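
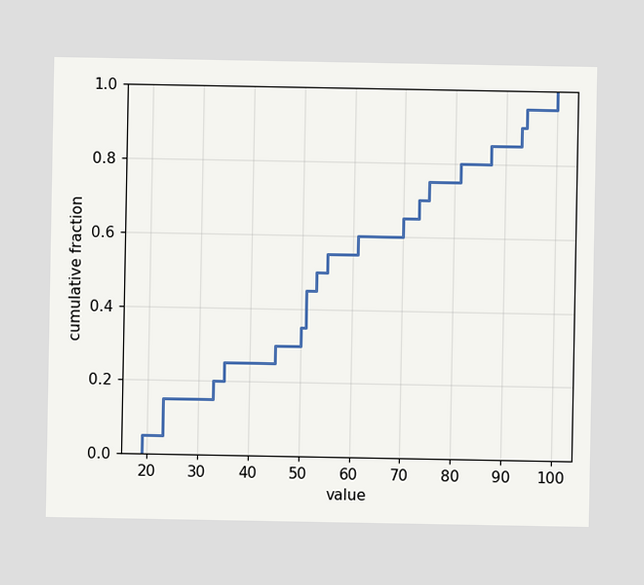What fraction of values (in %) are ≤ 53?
At x=53 the ECDF step is at 50%.

50%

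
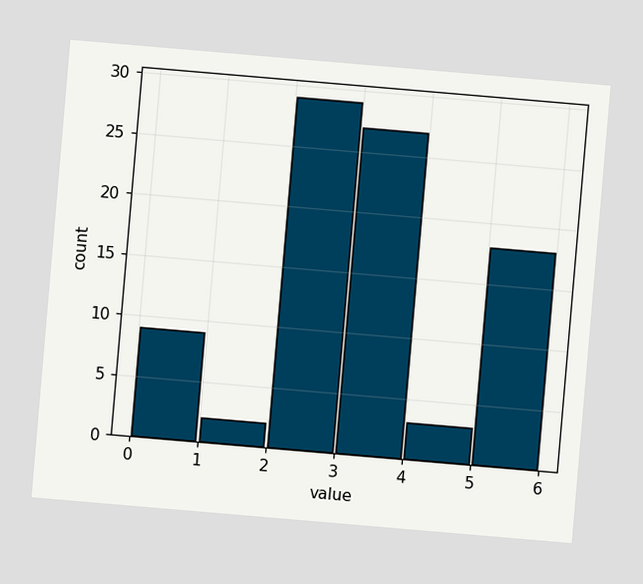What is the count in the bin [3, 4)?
27

The chart is tilted about 5° clockwise. The [3, 4) bin has height 27.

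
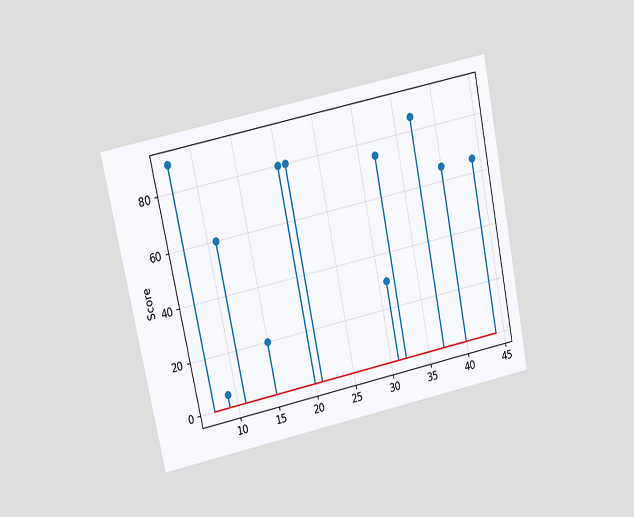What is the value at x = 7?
The chart is tilted about 12° counter-clockwise and viewed at a slight angle. The stem at x=7 reaches 90.

90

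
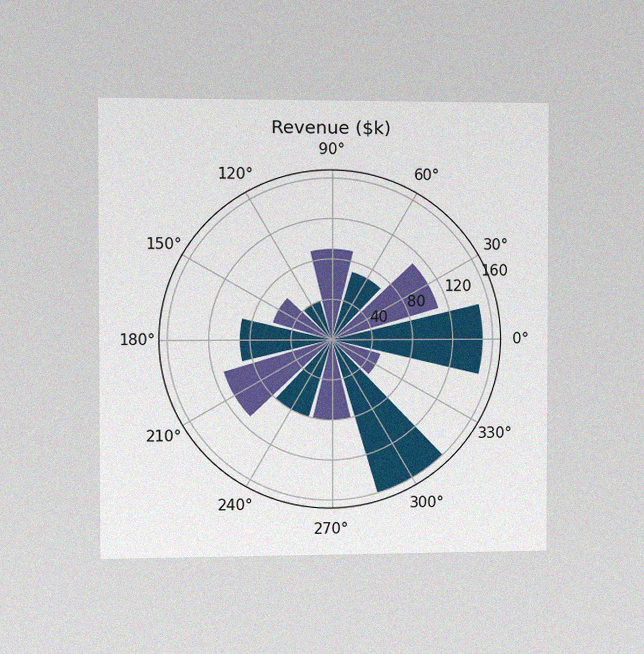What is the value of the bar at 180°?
$90k

The chart is viewed slightly from the left, with some photo noise. The bar at 180° reaches $90k on the radial axis.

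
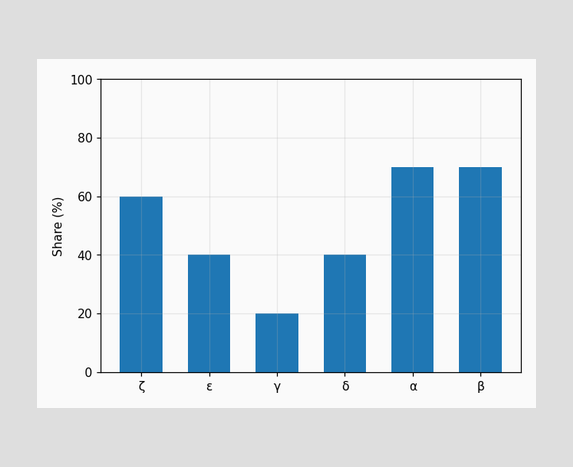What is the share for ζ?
60%

Reading along the chart's y-axis, the ζ bar reaches 60%.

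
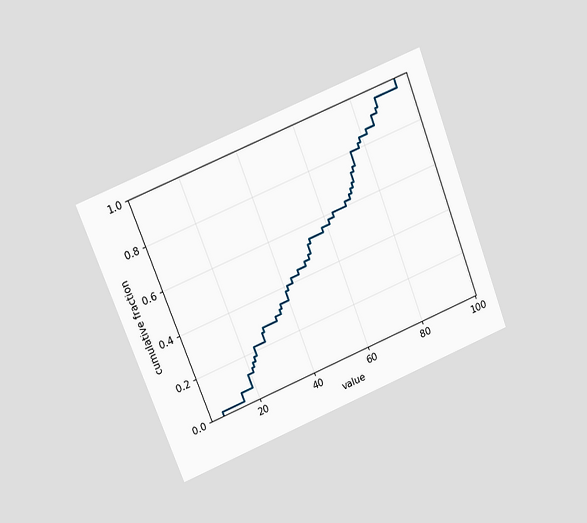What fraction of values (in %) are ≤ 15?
The chart is tilted about 21° counter-clockwise and viewed at a slight angle. At x=15 the ECDF step is at 6%.

6%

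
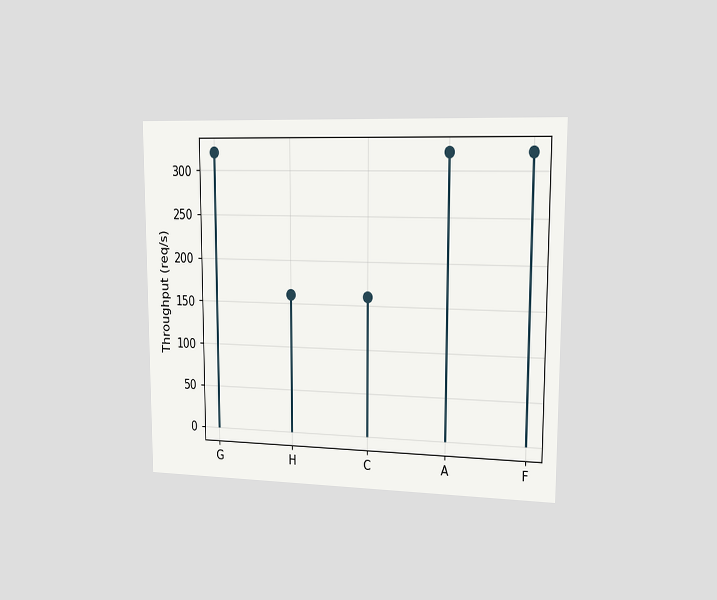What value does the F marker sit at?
320req/s

The chart is viewed slightly from the right. The F marker sits at 320req/s.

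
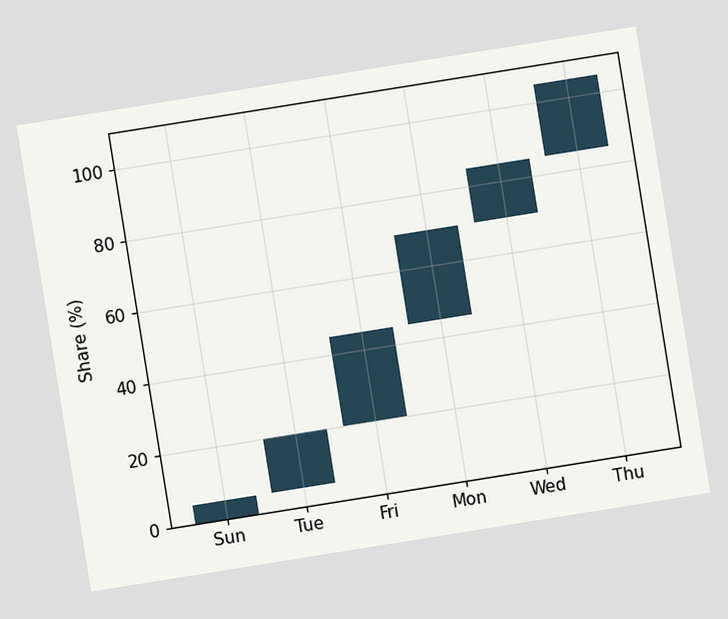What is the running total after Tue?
The chart is tilted about 9° counter-clockwise. After Tue the running total reaches 20%.

20%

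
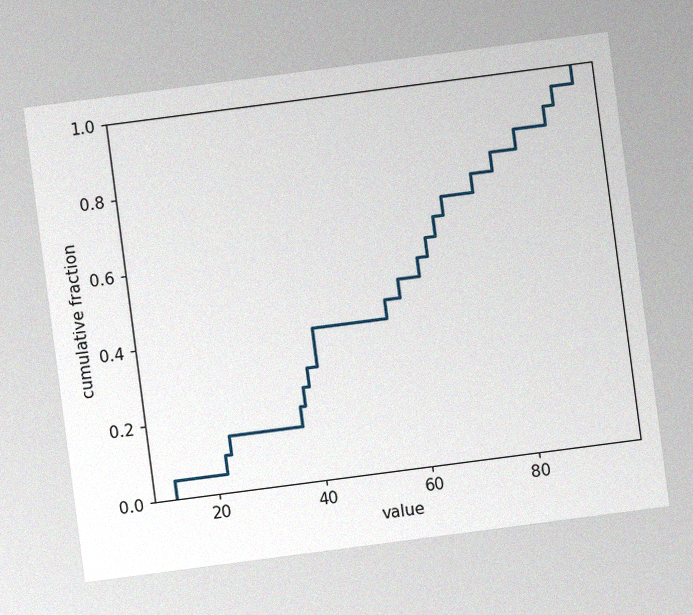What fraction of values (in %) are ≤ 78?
The chart is tilted about 7° counter-clockwise, with some photo noise. At x=78 the ECDF step is at 80%.

80%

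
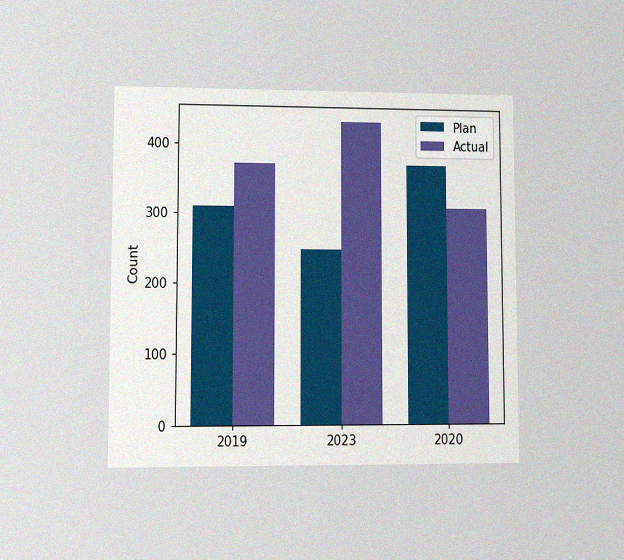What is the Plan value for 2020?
372

The chart is viewed at a slight angle, with some photo noise. The Plan bar at 2020 reaches 372 on the y-axis.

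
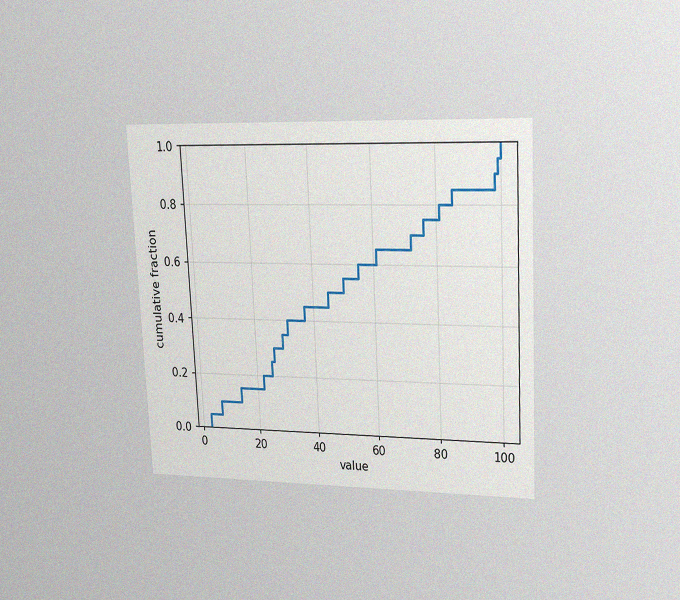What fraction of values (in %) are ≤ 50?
The chart is tilted about 3° counter-clockwise and viewed at a slight angle, with some photo noise. At x=50 the ECDF step is at 55%.

55%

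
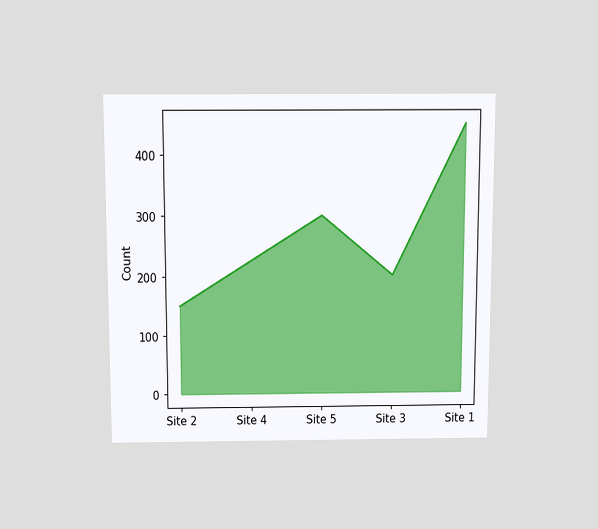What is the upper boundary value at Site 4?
The chart is viewed slightly from above. At Site 4 the upper boundary is at 225.

225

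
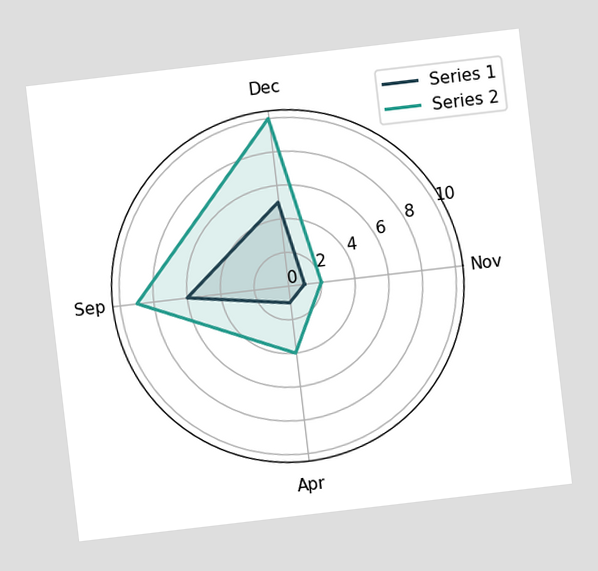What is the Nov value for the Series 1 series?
The chart is tilted about 7° counter-clockwise. On the Nov axis, Series 1 reaches 1.

1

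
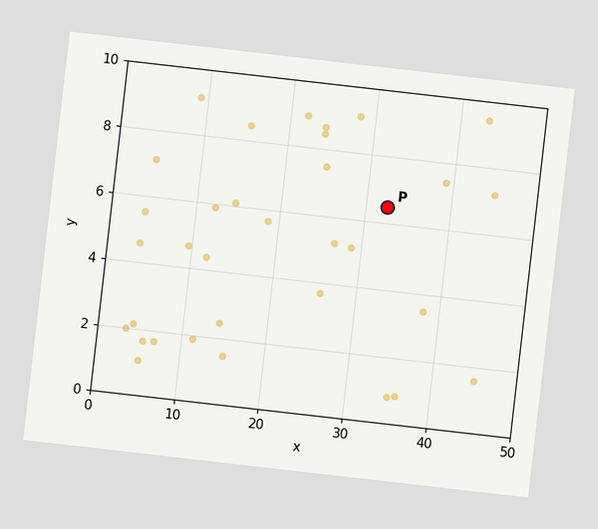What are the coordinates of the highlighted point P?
The chart is tilted about 7° clockwise. Following the gridlines from P to each axis, P sits at (32.5, 6.5).

(32.5, 6.5)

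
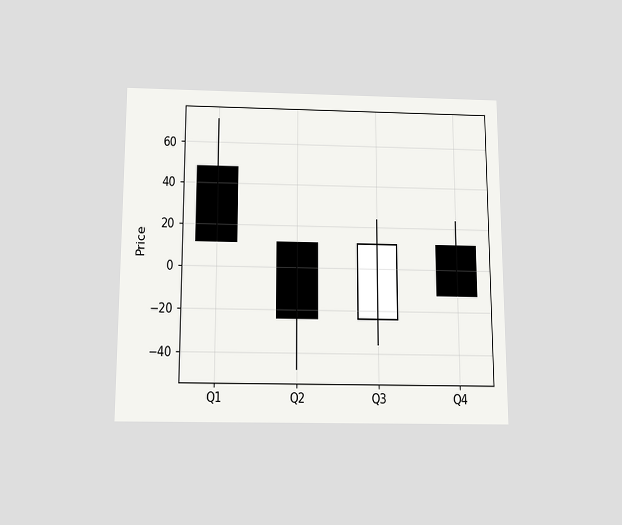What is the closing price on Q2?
-24

The chart is viewed slightly from below. The Q2 candle closes at -24.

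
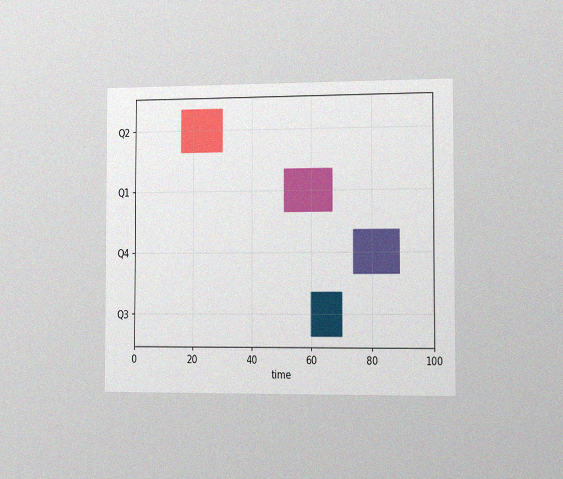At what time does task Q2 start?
The chart is viewed slightly from the right, with some photo noise. The Q2 bar begins at t=16.

16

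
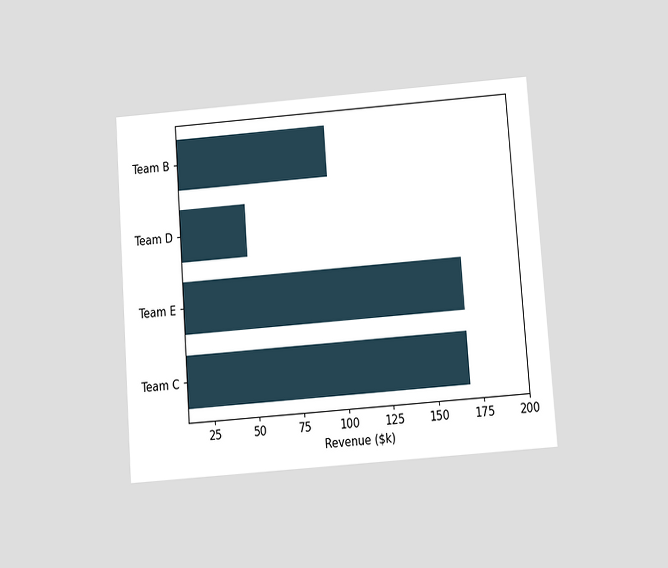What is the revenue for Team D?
The chart is tilted about 4° counter-clockwise and viewed slightly from below. Reading along the chart's x-axis, the Team D bar reaches $48k.

$48k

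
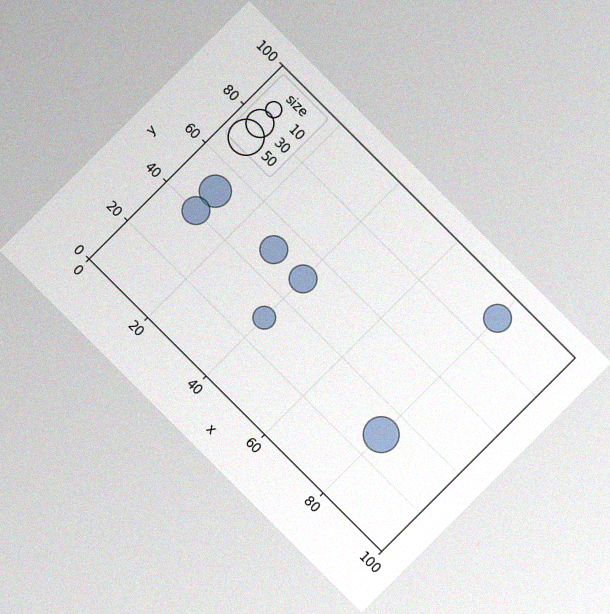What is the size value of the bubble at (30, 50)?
The chart is tilted about 45° clockwise, with some photo noise. Matching the bubble at (30, 50) against the size legend gives 30.

30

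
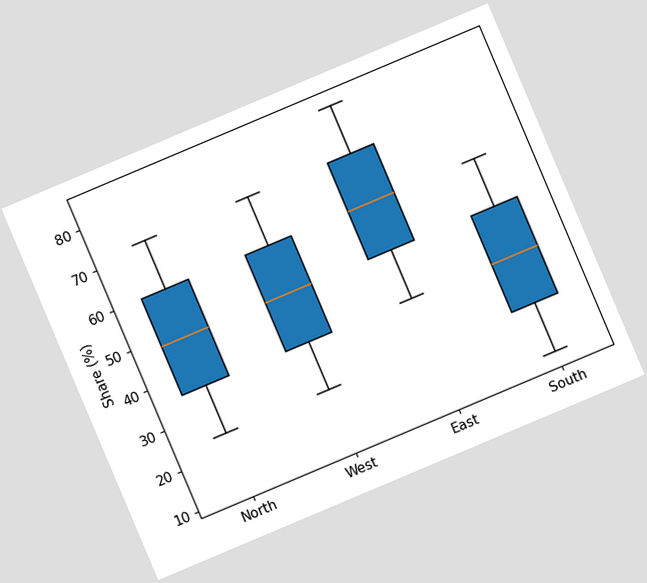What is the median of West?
48%

The chart is tilted about 23° counter-clockwise. The median line in the West box sits at 48%.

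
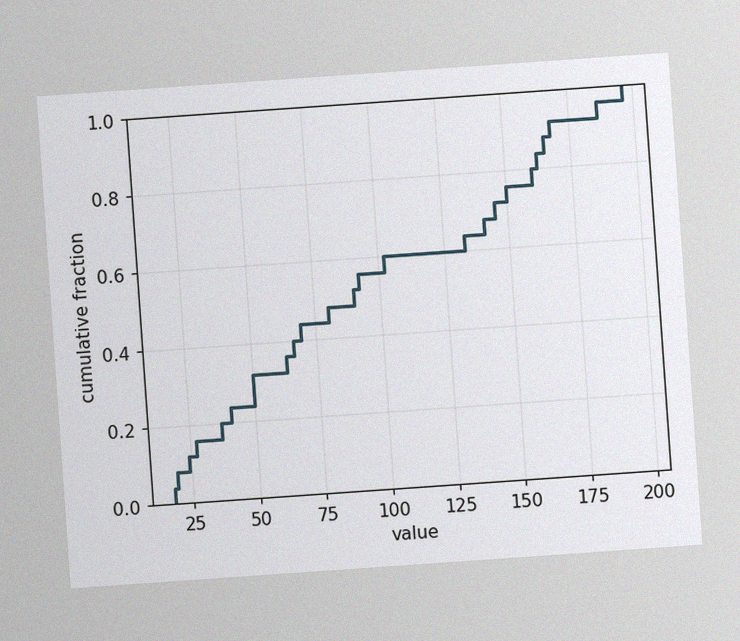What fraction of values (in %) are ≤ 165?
88%

The chart is tilted about 4° counter-clockwise, with some photo noise. At x=165 the ECDF step is at 88%.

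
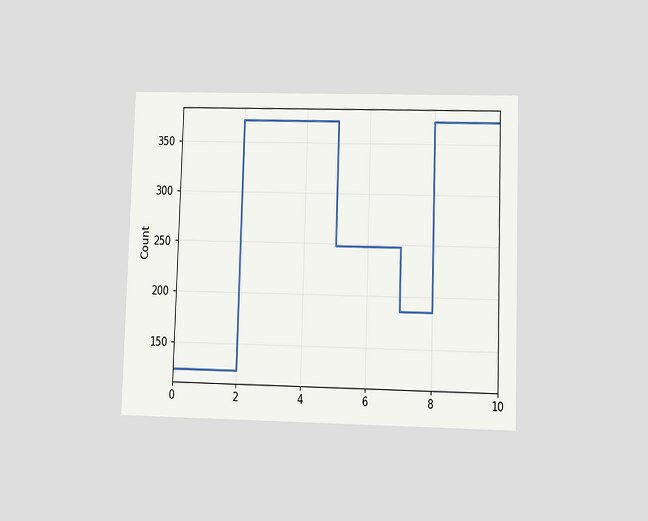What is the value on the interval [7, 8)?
186

The chart is viewed at a slight angle. On [7, 8) the step sits at 186.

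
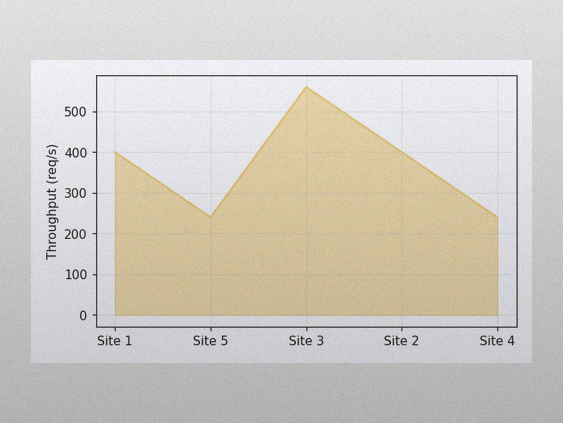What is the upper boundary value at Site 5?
240req/s

The image has some photo noise and uneven lighting. At Site 5 the upper boundary is at 240req/s.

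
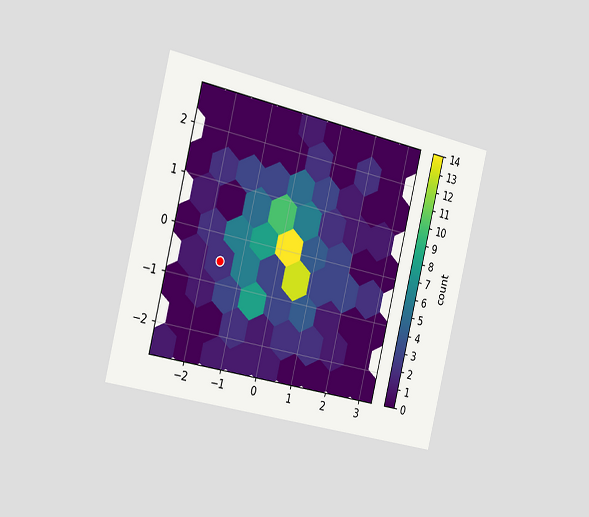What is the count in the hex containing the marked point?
2

The chart is tilted about 14° clockwise and viewed slightly from the left. The marked hex reads 2 on the colorbar.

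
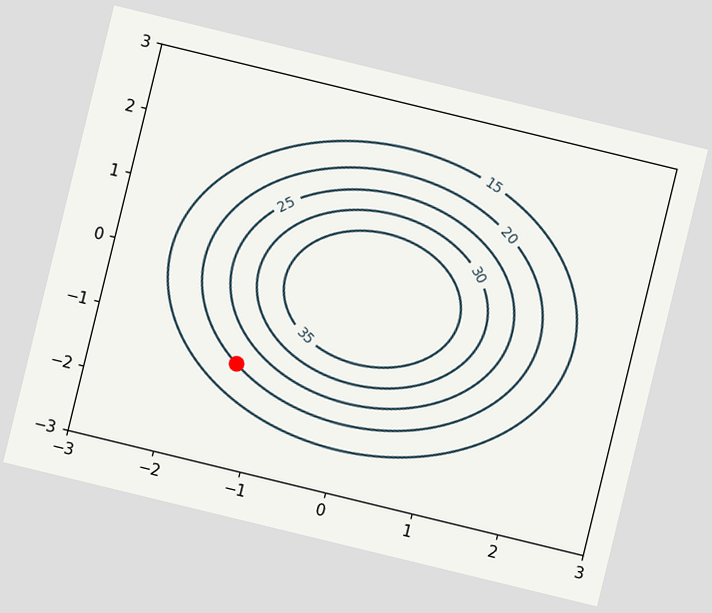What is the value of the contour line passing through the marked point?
20

The chart is tilted about 14° clockwise. The marked point sits on the contour labelled 20.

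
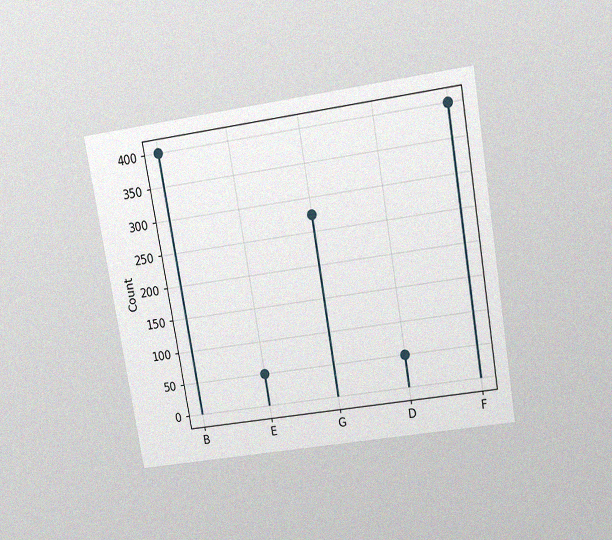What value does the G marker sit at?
275

The chart is tilted about 10° counter-clockwise and viewed slightly from above, with some photo noise. The G marker sits at 275.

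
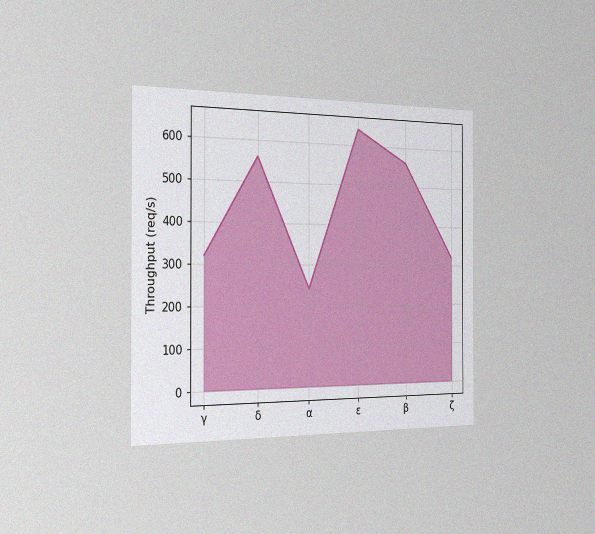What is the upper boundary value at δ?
560req/s

The chart is viewed slightly from the left, with some photo noise. At δ the upper boundary is at 560req/s.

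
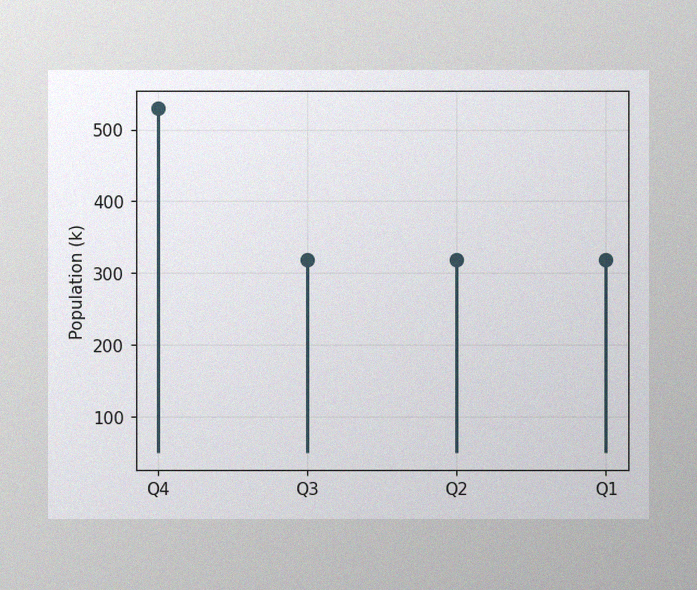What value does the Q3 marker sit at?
318k

The image has some photo noise and uneven lighting. The Q3 marker sits at 318k.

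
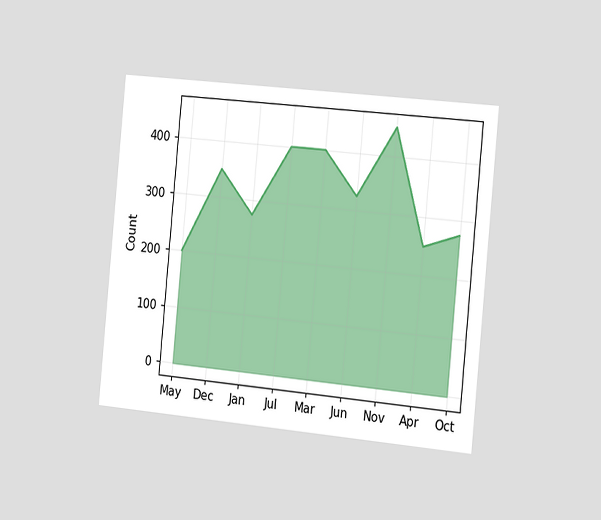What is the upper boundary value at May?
The chart is tilted about 5° clockwise and viewed slightly from the right. At May the upper boundary is at 200.

200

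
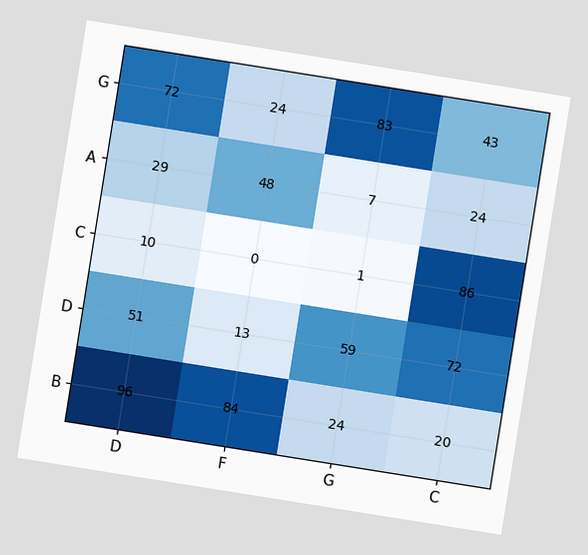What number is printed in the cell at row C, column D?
10

The chart is tilted about 9° clockwise. The (C, D) cell reads 10.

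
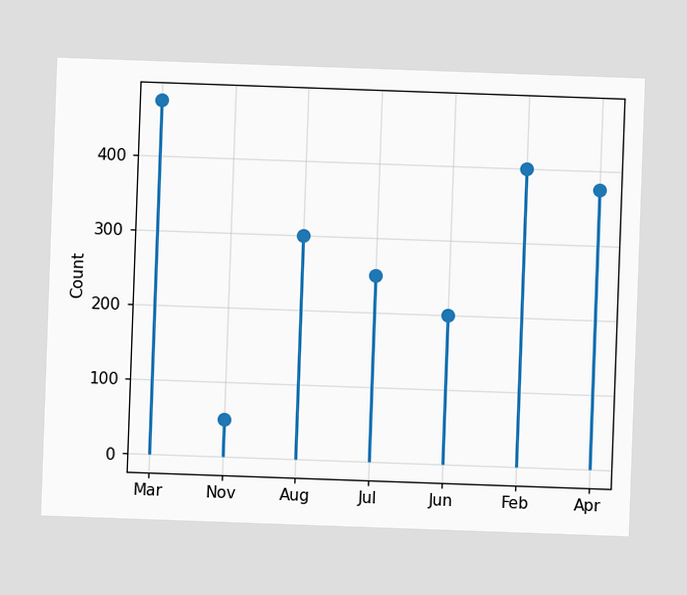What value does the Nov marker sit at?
50

The chart is tilted about 2° clockwise. The Nov marker sits at 50.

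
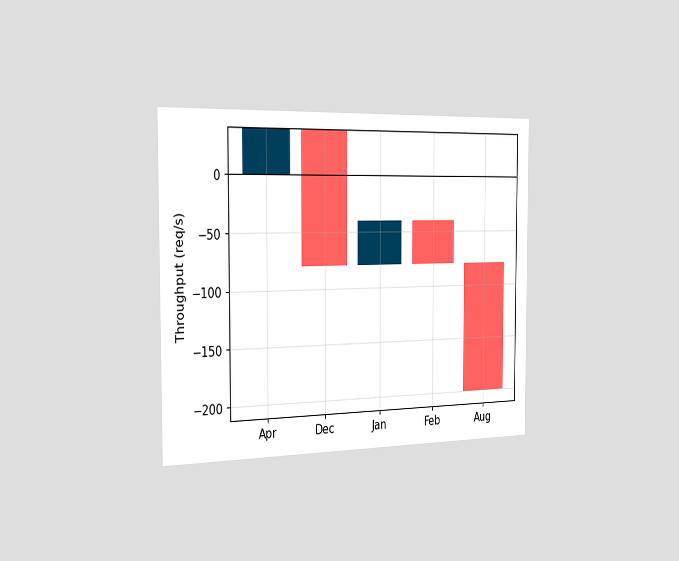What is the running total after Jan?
The chart is viewed slightly from the left. After Jan the running total reaches -40req/s.

-40req/s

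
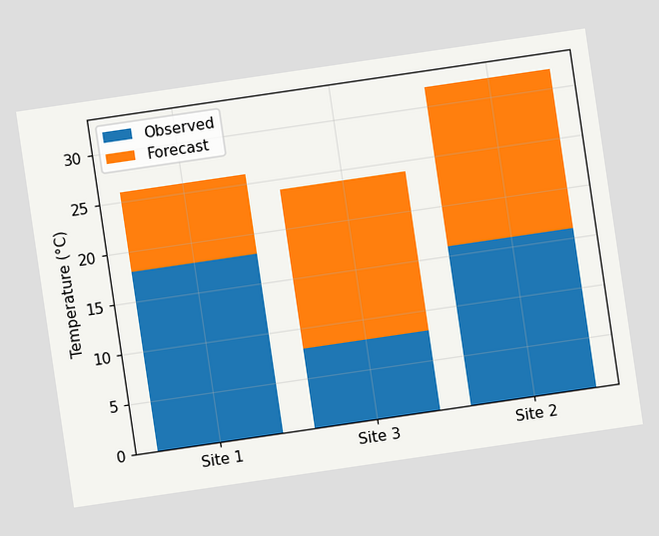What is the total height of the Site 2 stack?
32°C

The chart is tilted about 8° counter-clockwise. The Site 2 stack's top reaches 32°C on the y-axis.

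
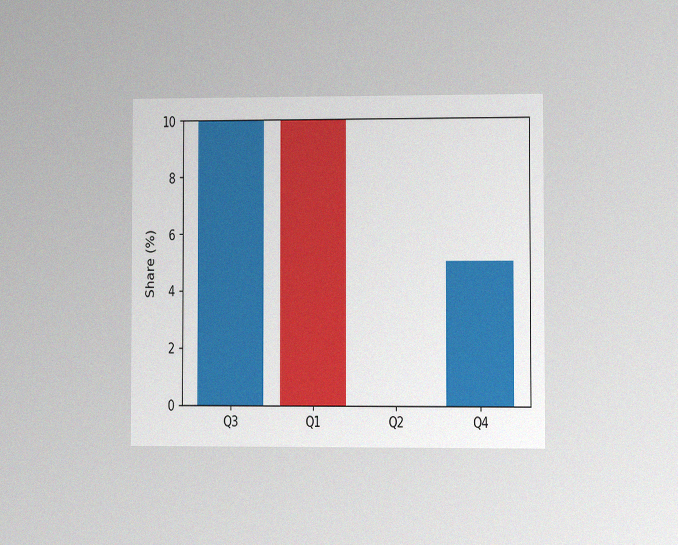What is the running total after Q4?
The chart is viewed at a slight angle, with some photo noise. After Q4 the running total reaches 5%.

5%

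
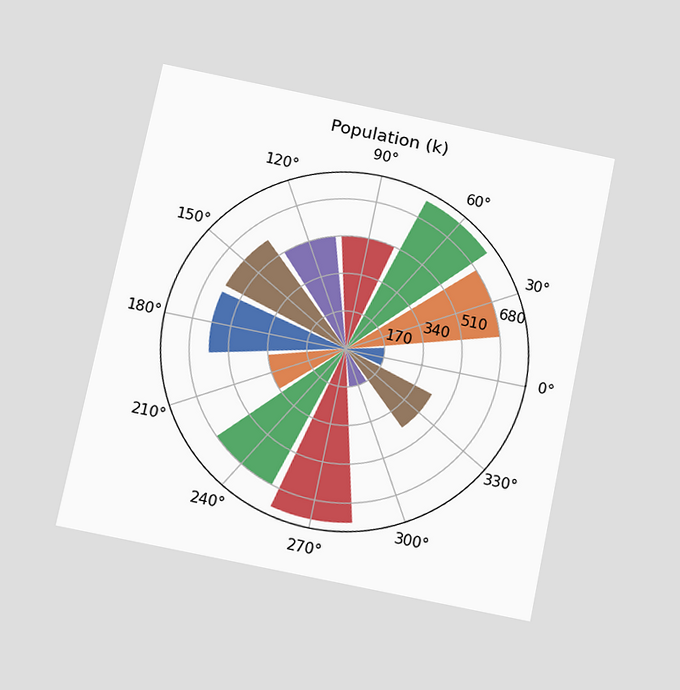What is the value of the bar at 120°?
The chart is tilted about 11° clockwise and viewed slightly from below. The bar at 120° reaches 510k on the radial axis.

510k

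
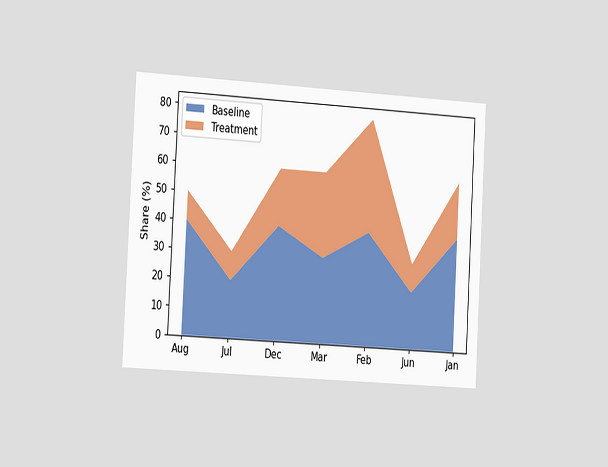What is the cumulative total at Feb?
80%

The chart is tilted about 3° clockwise and viewed slightly from the left. The stacked total at Feb reaches 80%.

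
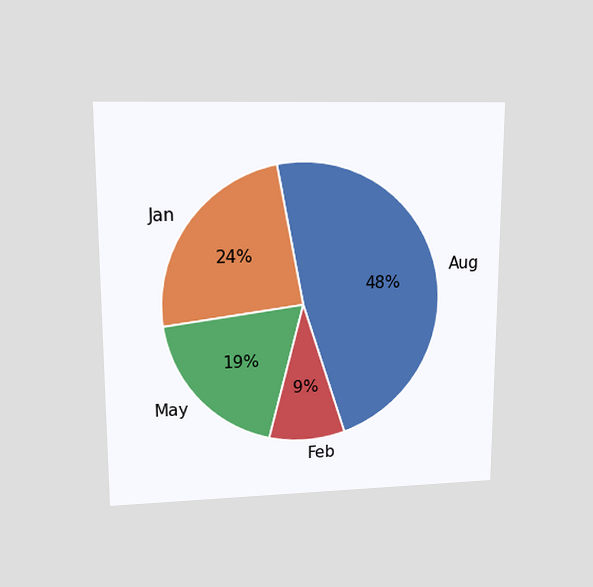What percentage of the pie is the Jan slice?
24%

The chart is viewed at a slight angle. The Jan slice takes up 24% of the pie.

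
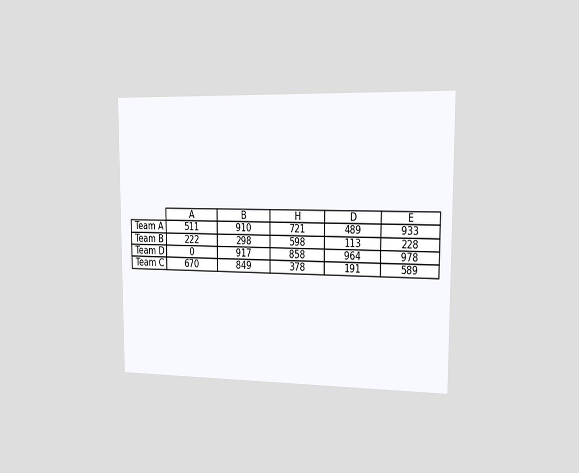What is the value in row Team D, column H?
858

The chart is viewed slightly from the right. The (Team D, H) cell reads 858.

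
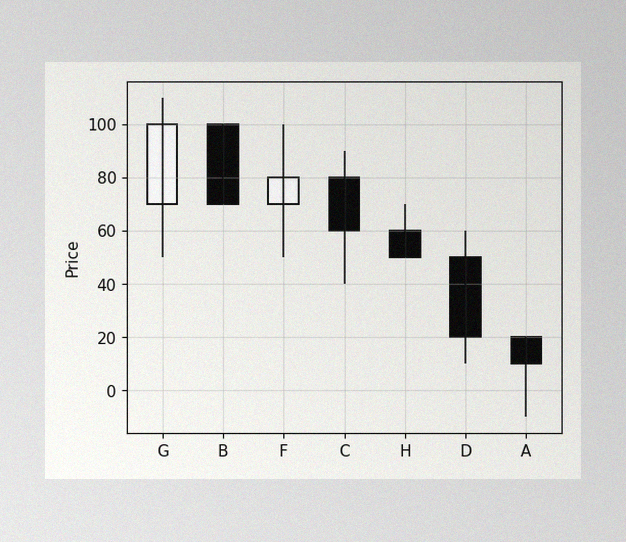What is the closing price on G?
The image has some photo noise and uneven lighting. The G candle closes at 100.

100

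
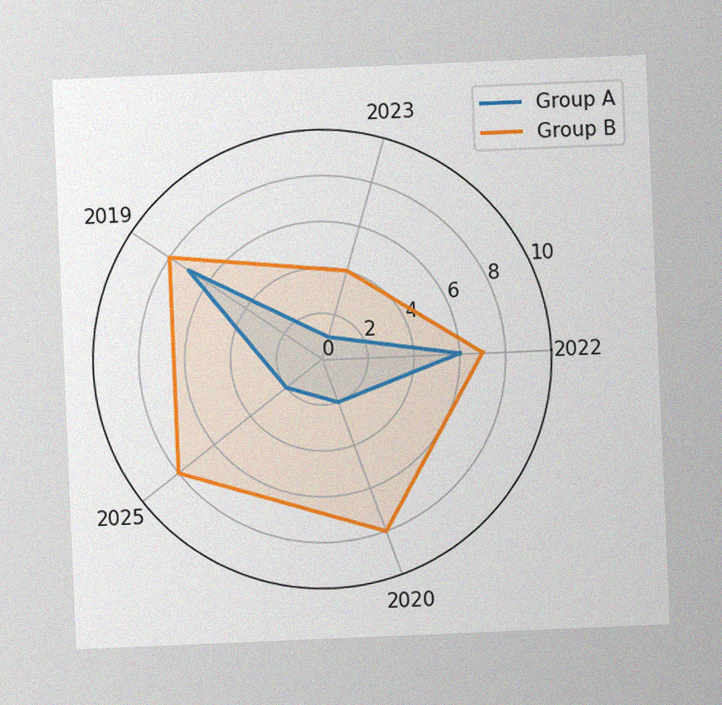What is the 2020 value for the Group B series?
The chart is tilted about 2° counter-clockwise, with some photo noise. On the 2020 axis, Group B reaches 8.

8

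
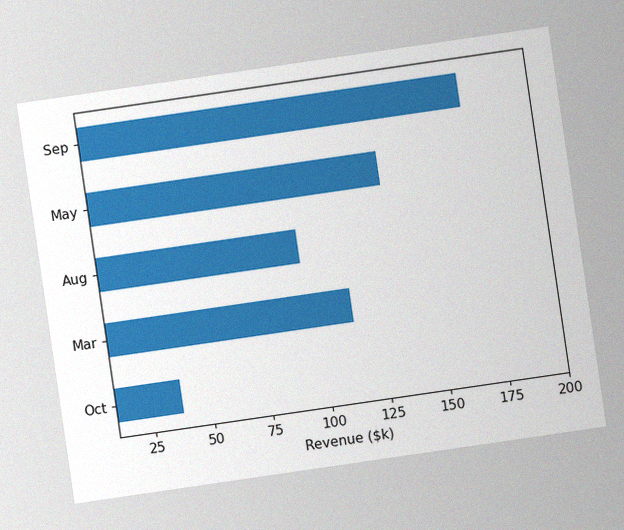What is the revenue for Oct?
$38k

The chart is tilted about 8° counter-clockwise, with some photo noise. Reading along the chart's x-axis, the Oct bar reaches $38k.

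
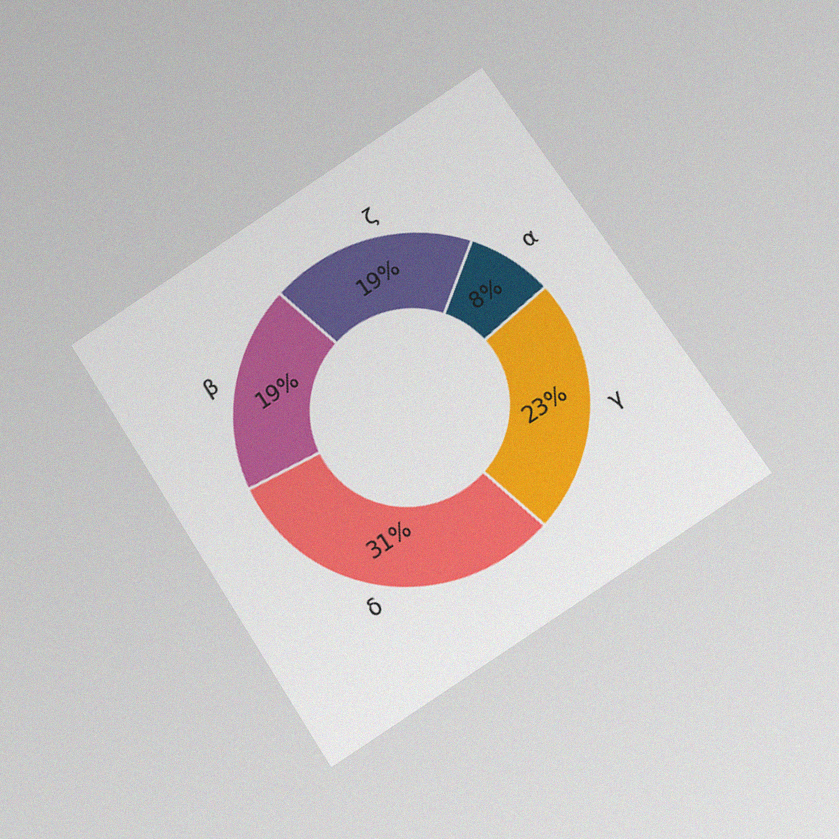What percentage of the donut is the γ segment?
23%

The chart is tilted about 33° counter-clockwise and viewed slightly from below, with some photo noise. The γ segment takes up 23% of the ring.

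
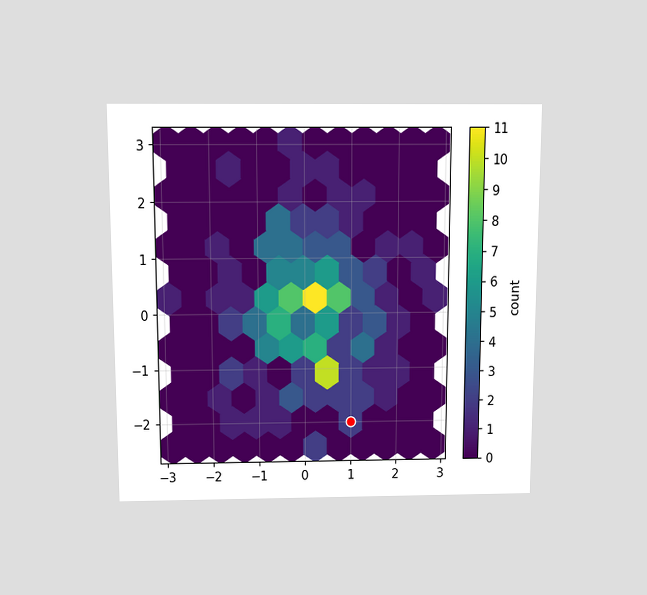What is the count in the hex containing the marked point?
The chart is viewed slightly from above. The marked hex reads 2 on the colorbar.

2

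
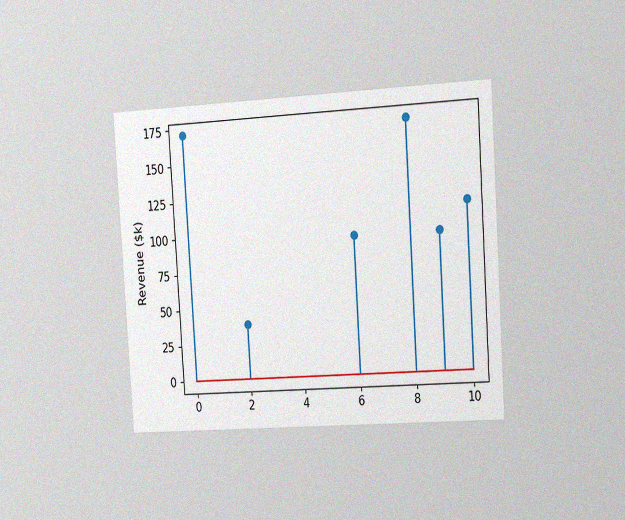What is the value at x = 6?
The chart is tilted about 4° counter-clockwise and viewed slightly from the right, with some photo noise. The stem at x=6 reaches $95k.

$95k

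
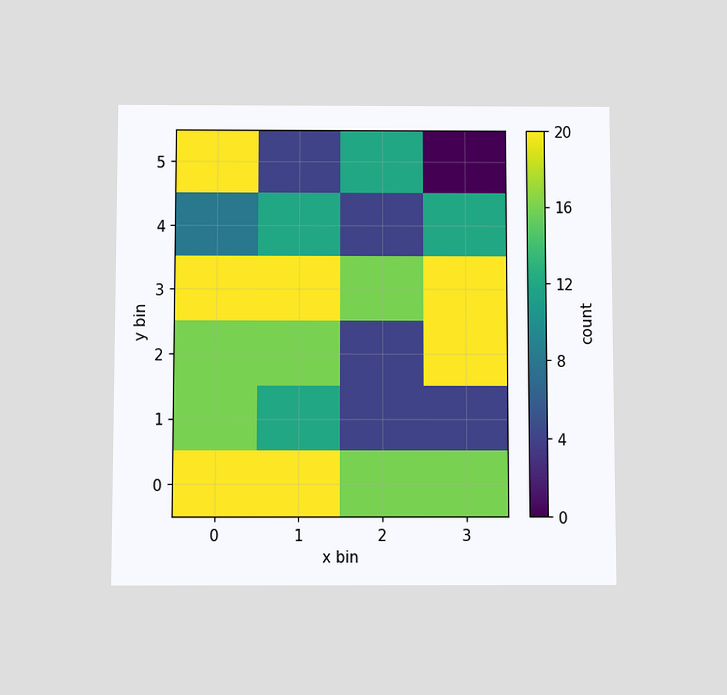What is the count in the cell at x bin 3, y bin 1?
The chart is viewed slightly from below. Matching the cell (3, 1) against the colorbar gives 4.

4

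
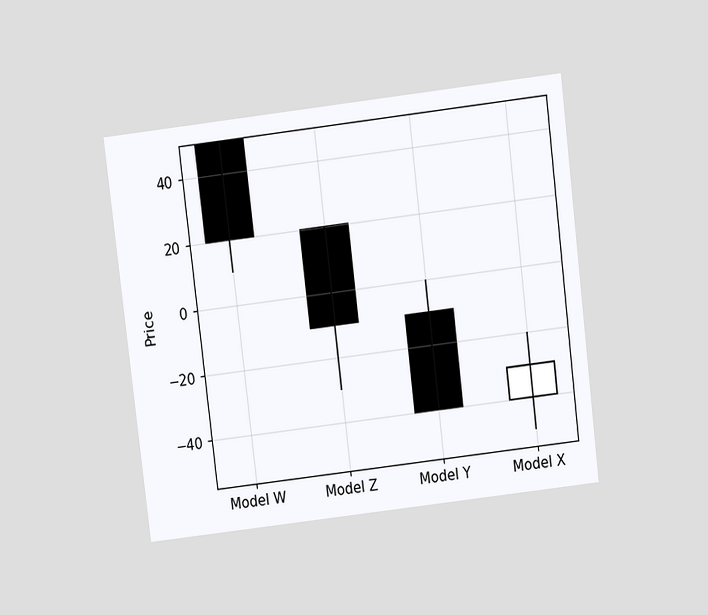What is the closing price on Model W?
20

The chart is tilted about 7° counter-clockwise and viewed slightly from above. The Model W candle closes at 20.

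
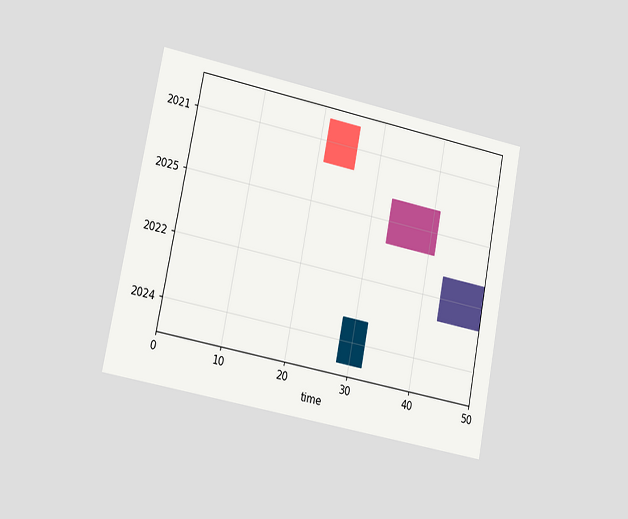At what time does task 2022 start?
The chart is tilted about 11° clockwise and viewed at a slight angle. The 2022 bar begins at t=43.

43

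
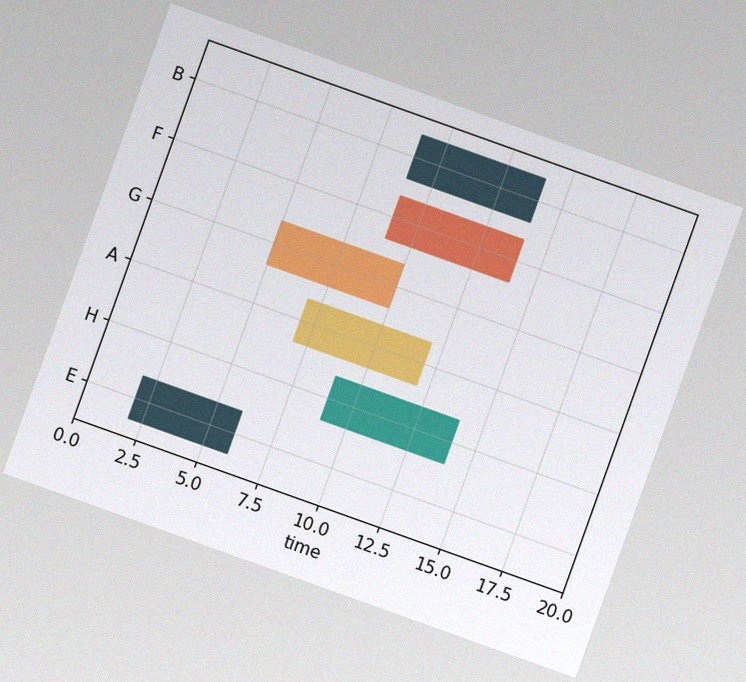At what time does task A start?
The chart is tilted about 20° clockwise, with some photo noise. The A bar begins at t=7.

7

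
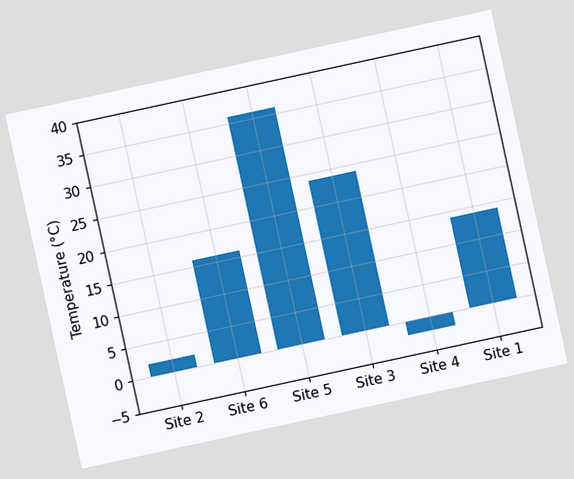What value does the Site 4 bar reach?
-2°C

The chart is tilted about 12° counter-clockwise. Reading along the chart's y-axis, the Site 4 bar reaches -2°C.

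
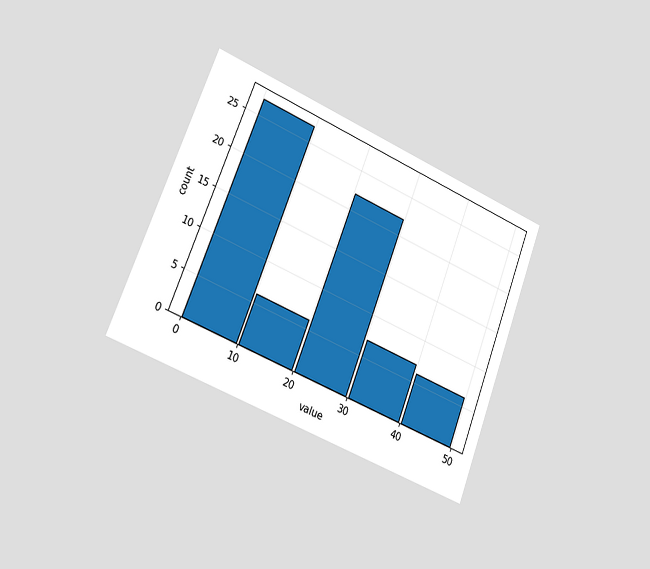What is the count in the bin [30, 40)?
The chart is tilted about 21° clockwise and viewed slightly from the left. The [30, 40) bin has height 7.

7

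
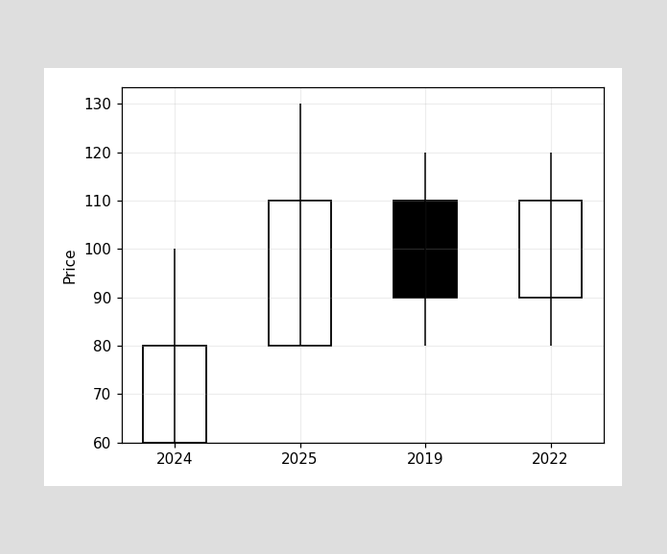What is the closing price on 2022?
110

The 2022 candle closes at 110.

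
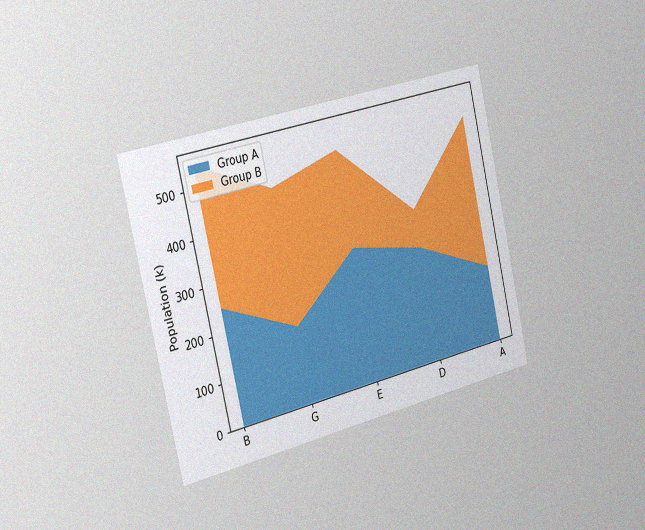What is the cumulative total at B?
The chart is tilted about 13° counter-clockwise and viewed slightly from the left, with some photo noise. The stacked total at B reaches 546k.

546k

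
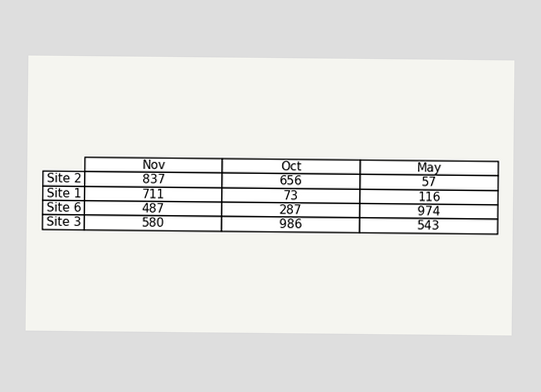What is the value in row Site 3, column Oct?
986

The (Site 3, Oct) cell reads 986.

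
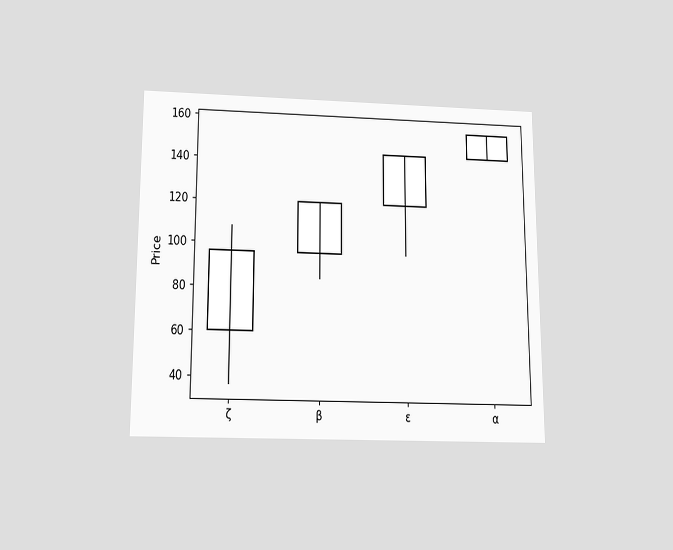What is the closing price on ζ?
96

The chart is viewed slightly from below. The ζ candle closes at 96.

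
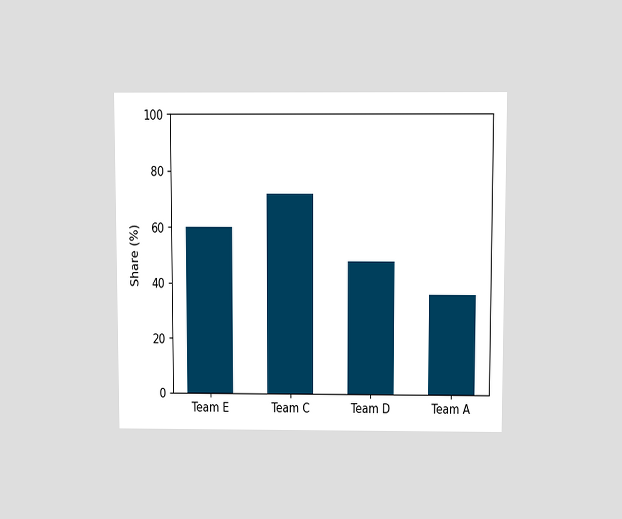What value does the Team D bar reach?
48%

The chart is viewed slightly from above. Reading along the chart's y-axis, the Team D bar reaches 48%.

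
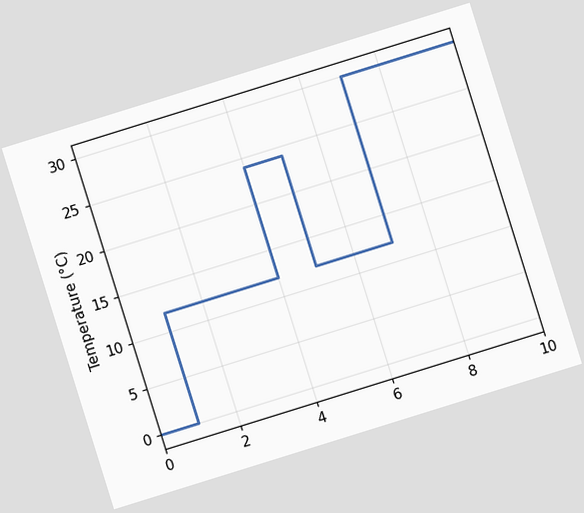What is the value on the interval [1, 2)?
12°C

The chart is tilted about 17° counter-clockwise. On [1, 2) the step sits at 12°C.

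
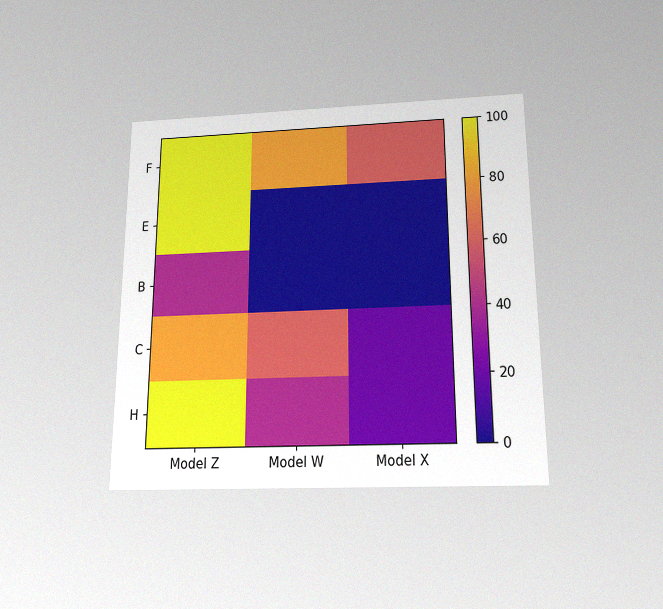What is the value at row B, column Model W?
The chart is viewed slightly from below, with some photo noise. Matching cell (B, Model W) against the colorbar gives 0.

0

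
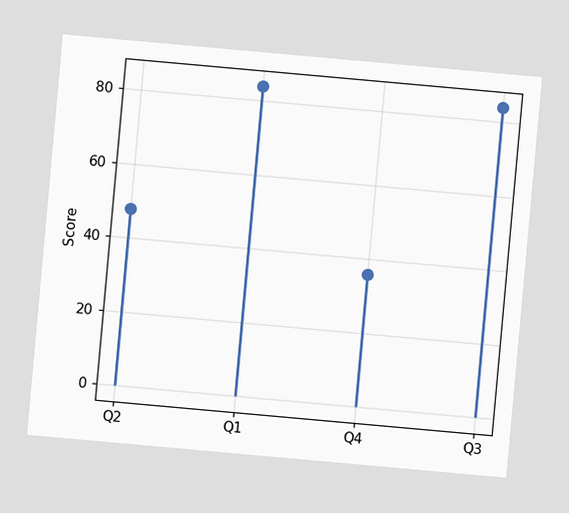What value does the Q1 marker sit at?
The chart is tilted about 5° clockwise. The Q1 marker sits at 84.

84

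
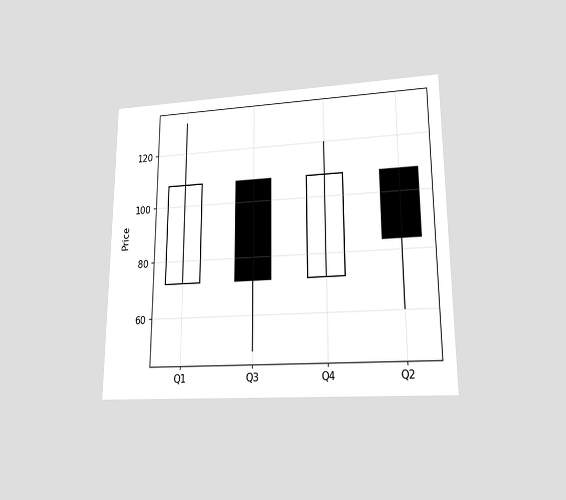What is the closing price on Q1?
108

The chart is viewed at a slight angle. The Q1 candle closes at 108.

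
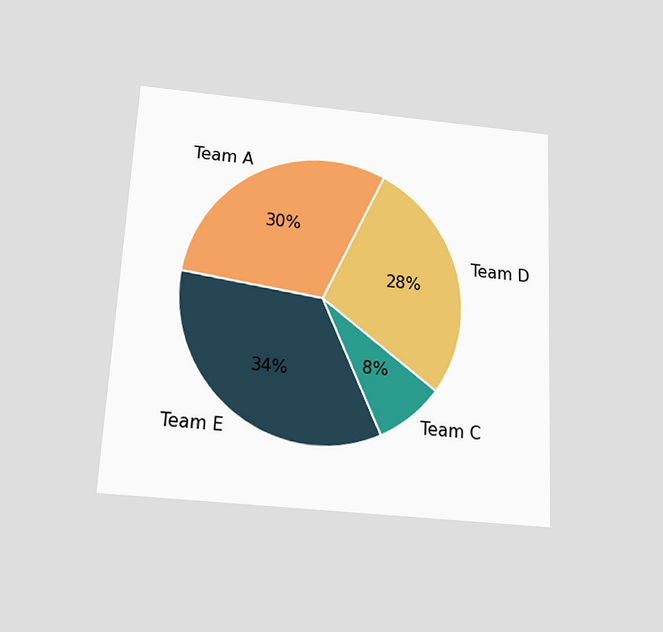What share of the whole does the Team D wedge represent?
The chart is tilted about 3° clockwise and viewed slightly from below. The Team D slice takes up 28% of the pie.

28%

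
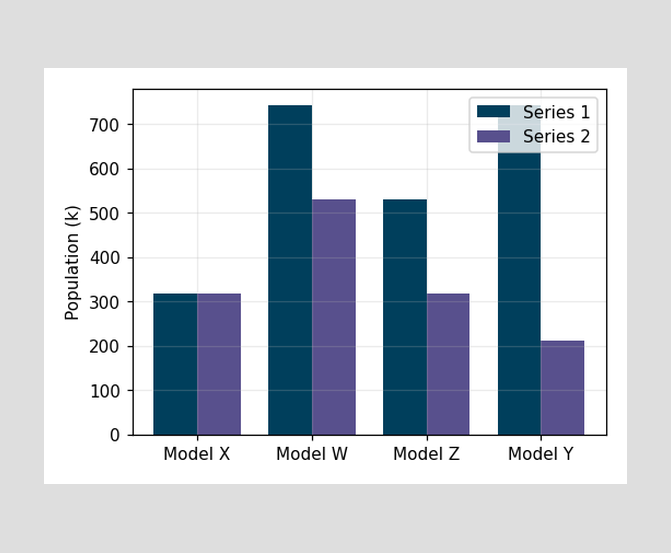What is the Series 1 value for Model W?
The Series 1 bar at Model W reaches 742k on the y-axis.

742k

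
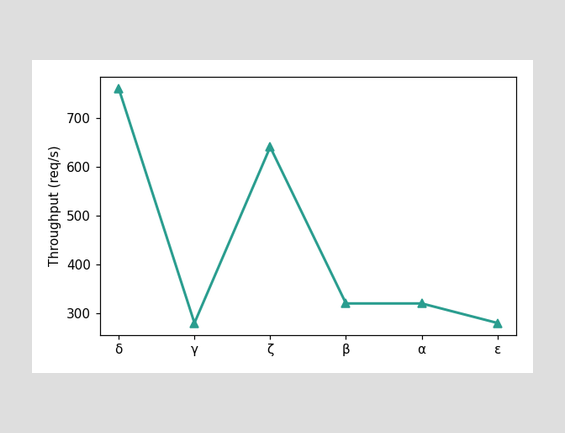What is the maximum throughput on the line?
The highest point is at δ, and reading across to the y-axis gives 760req/s.

760req/s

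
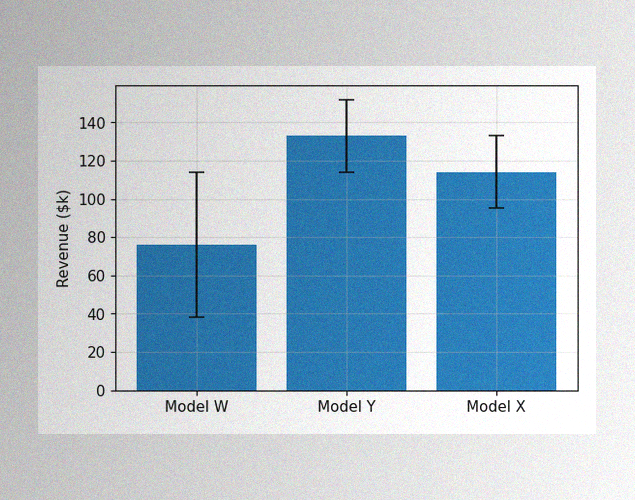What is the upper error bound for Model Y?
$152k

The image has some photo noise and uneven lighting. The Model Y bar's upper whisker reaches $152k.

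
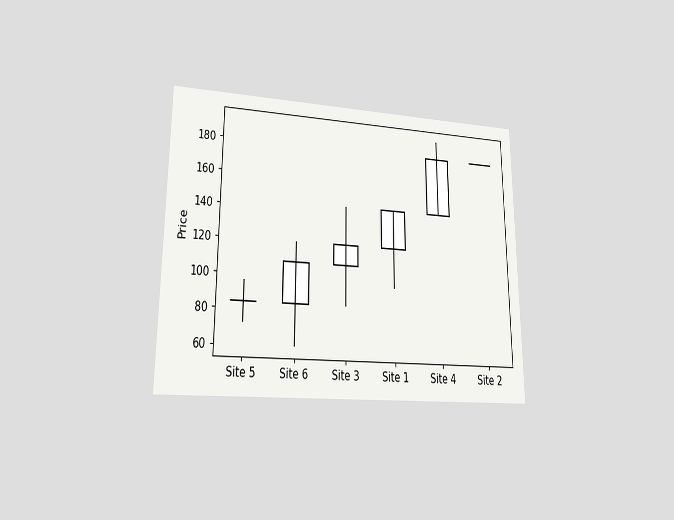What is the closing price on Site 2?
180

The chart is viewed at a slight angle. The Site 2 candle closes at 180.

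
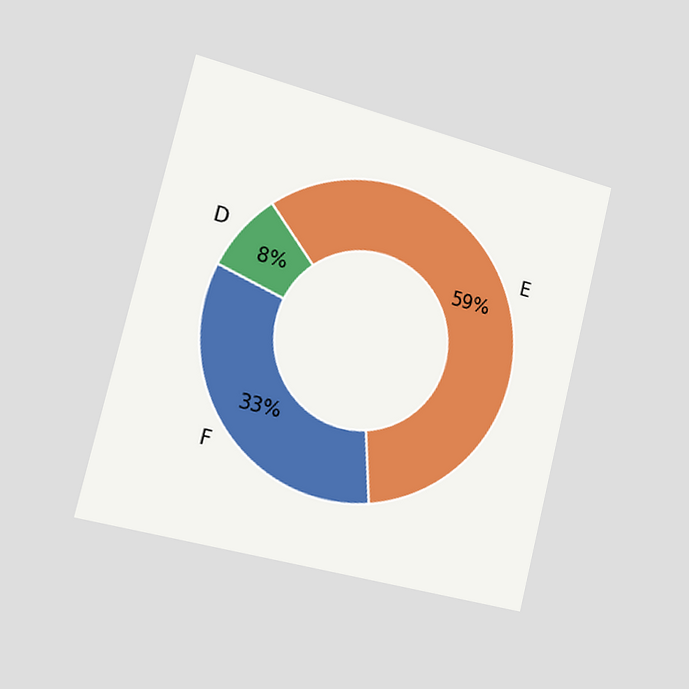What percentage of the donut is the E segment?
The chart is tilted about 14° clockwise and viewed slightly from the left. The E segment takes up 59% of the ring.

59%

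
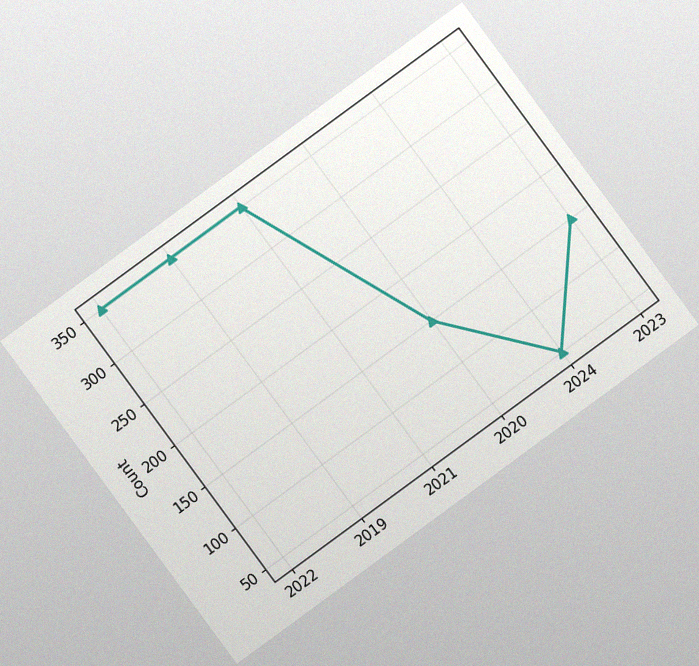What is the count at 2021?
The chart is tilted about 36° counter-clockwise, with some photo noise. At 2021, the line is at 350.

350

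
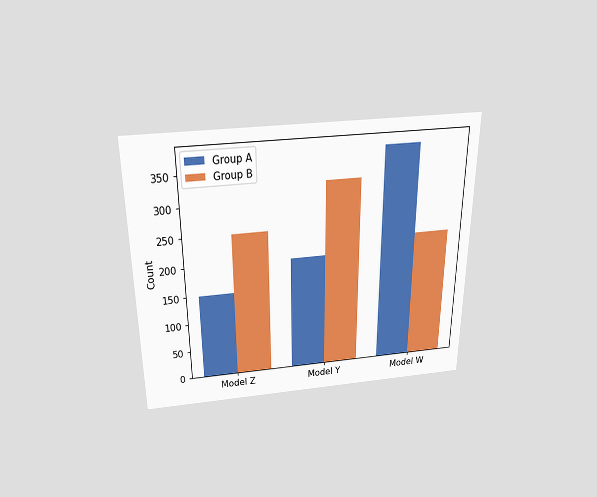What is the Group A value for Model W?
The chart is viewed slightly from above. The Group A bar at Model W reaches 375 on the y-axis.

375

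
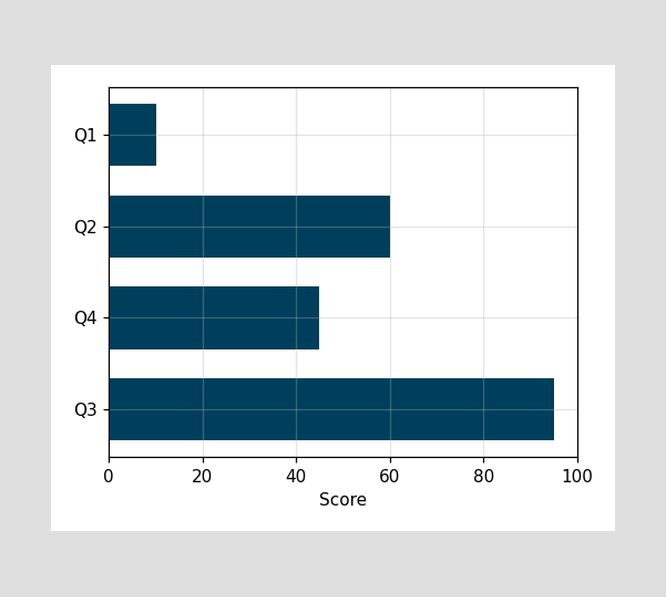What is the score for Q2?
Reading along the chart's x-axis, the Q2 bar reaches 60.

60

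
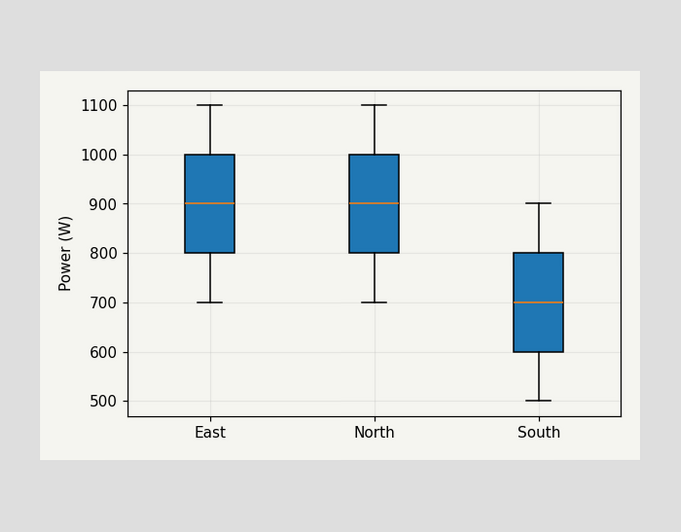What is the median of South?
700W

The median line in the South box sits at 700W.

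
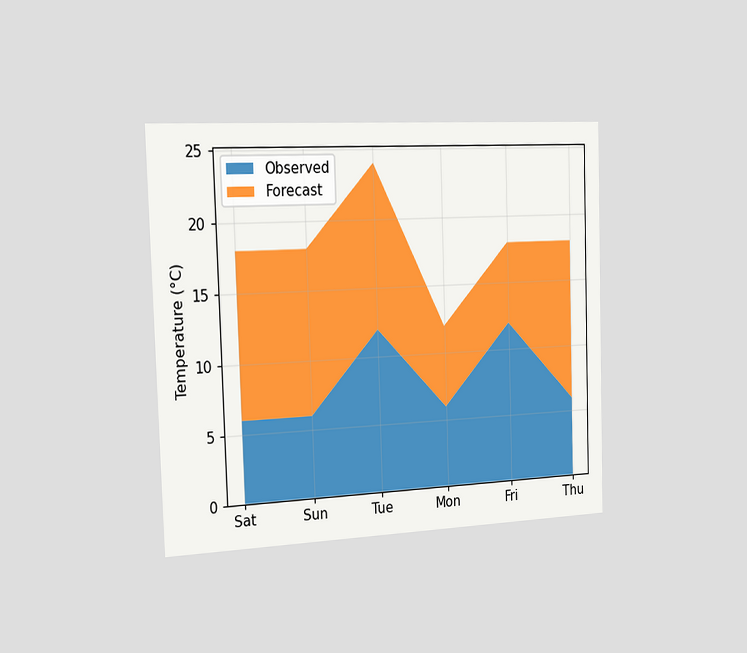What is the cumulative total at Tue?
The chart is viewed slightly from the left. The stacked total at Tue reaches 24°C.

24°C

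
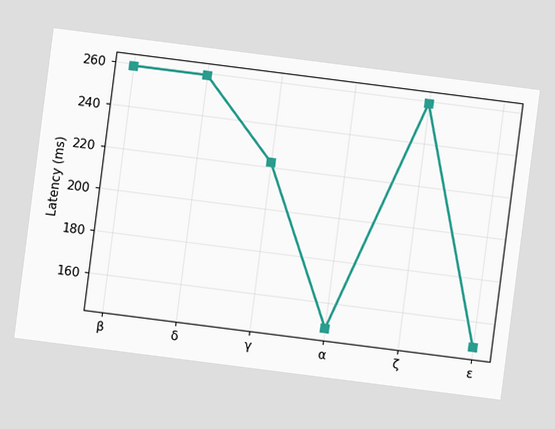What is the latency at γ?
222ms

The chart is tilted about 7° clockwise. At γ, the line is at 222ms.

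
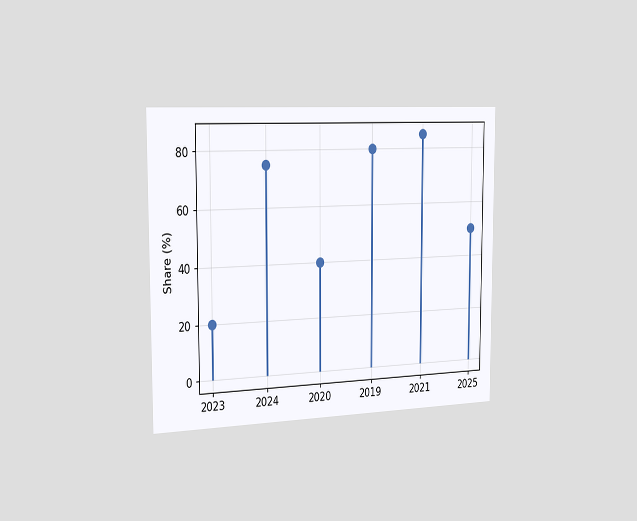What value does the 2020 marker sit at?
The chart is viewed slightly from the left. The 2020 marker sits at 40%.

40%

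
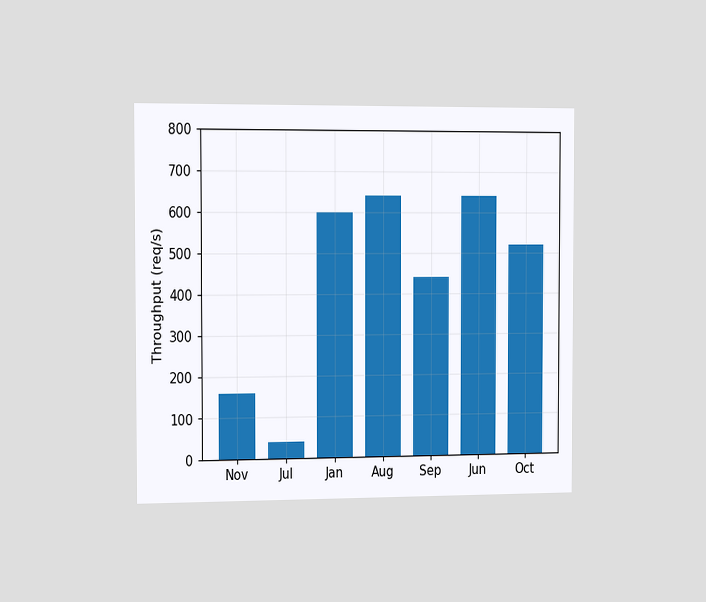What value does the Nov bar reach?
160req/s

The chart is viewed slightly from the left. Reading along the chart's y-axis, the Nov bar reaches 160req/s.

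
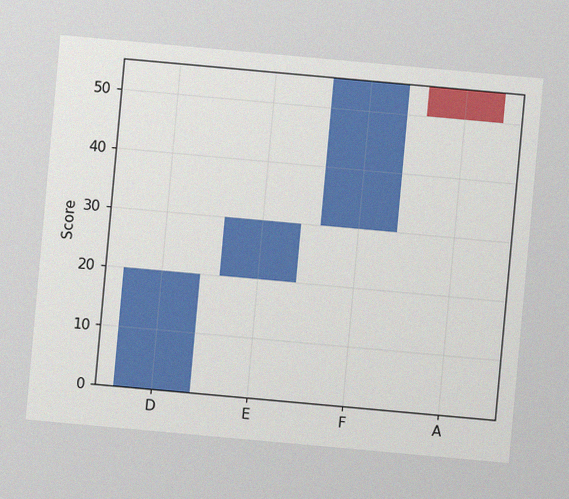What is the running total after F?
The chart is tilted about 5° clockwise, with some photo noise. After F the running total reaches 55.

55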